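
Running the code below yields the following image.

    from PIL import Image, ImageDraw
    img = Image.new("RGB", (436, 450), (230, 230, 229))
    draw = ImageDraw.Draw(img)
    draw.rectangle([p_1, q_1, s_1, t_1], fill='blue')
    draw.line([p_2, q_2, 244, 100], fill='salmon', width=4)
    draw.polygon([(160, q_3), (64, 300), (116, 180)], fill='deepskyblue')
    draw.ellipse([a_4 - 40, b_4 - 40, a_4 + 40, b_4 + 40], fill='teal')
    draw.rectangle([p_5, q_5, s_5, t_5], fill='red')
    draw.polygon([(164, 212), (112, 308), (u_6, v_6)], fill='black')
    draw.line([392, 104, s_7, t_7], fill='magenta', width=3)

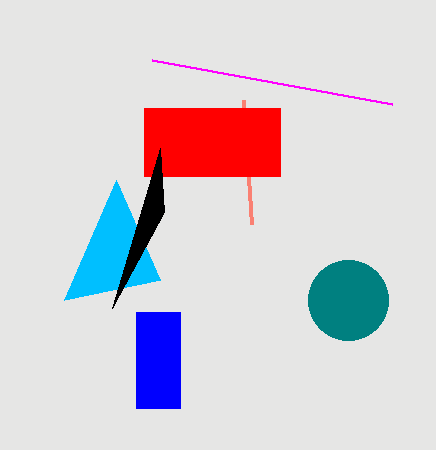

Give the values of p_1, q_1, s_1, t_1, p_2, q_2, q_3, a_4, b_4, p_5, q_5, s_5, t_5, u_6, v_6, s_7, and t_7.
p_1 = 136
q_1 = 312
s_1 = 180
t_1 = 408
p_2 = 252
q_2 = 224
q_3 = 280
a_4 = 348
b_4 = 300
p_5 = 144
q_5 = 108
s_5 = 280
t_5 = 176
u_6 = 160
v_6 = 148
s_7 = 152
t_7 = 60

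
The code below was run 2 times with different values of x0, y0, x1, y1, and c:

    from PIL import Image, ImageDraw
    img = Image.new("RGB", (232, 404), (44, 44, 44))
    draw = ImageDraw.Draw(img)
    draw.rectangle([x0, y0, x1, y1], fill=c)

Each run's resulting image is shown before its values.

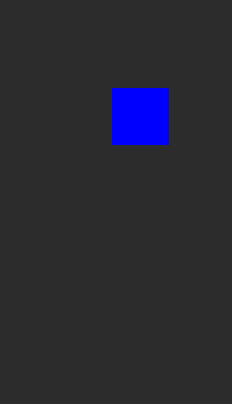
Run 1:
x0 = 112
y0 = 88
x1 = 168
y1 = 144
c = 'blue'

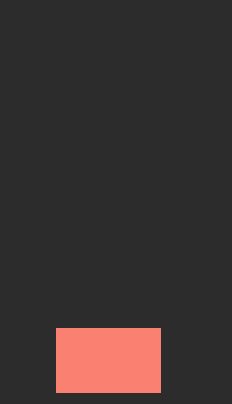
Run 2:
x0 = 56
y0 = 328
x1 = 160
y1 = 392
c = 'salmon'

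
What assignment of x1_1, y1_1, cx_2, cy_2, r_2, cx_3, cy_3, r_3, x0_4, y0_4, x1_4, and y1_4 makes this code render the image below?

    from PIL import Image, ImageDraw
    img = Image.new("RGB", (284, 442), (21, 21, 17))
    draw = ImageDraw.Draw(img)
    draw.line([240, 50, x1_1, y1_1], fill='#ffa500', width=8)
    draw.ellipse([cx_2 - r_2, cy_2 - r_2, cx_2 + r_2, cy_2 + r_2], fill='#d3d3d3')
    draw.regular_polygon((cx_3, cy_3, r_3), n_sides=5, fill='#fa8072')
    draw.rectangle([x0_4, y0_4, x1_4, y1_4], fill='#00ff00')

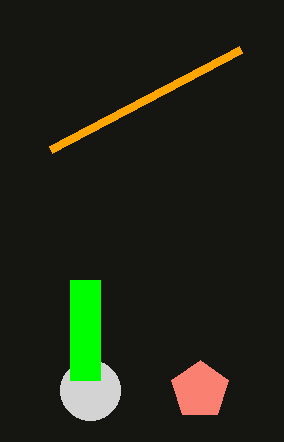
x1_1 = 50; y1_1 = 150; cx_2 = 90; cy_2 = 390; r_2 = 30; cx_3 = 200; cy_3 = 390; r_3 = 30; x0_4 = 70; y0_4 = 280; x1_4 = 100; y1_4 = 380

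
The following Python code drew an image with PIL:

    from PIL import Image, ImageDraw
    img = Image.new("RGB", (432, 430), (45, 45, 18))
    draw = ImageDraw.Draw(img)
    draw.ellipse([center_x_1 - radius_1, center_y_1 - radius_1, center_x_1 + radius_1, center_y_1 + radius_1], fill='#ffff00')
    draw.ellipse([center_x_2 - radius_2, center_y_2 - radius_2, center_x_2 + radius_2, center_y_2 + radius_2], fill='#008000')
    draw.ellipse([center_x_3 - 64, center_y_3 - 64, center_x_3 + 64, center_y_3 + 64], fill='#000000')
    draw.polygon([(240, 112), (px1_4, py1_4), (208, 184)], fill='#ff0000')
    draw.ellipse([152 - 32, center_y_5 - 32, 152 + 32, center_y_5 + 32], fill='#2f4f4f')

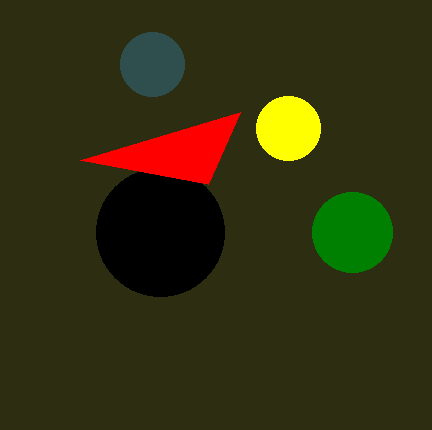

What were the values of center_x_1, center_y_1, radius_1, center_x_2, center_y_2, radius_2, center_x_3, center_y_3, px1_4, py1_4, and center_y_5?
center_x_1 = 288; center_y_1 = 128; radius_1 = 32; center_x_2 = 352; center_y_2 = 232; radius_2 = 40; center_x_3 = 160; center_y_3 = 232; px1_4 = 80; py1_4 = 160; center_y_5 = 64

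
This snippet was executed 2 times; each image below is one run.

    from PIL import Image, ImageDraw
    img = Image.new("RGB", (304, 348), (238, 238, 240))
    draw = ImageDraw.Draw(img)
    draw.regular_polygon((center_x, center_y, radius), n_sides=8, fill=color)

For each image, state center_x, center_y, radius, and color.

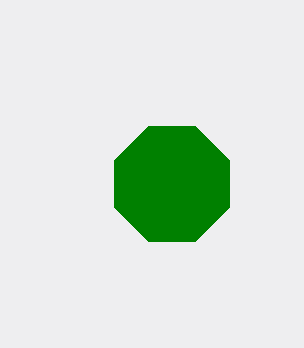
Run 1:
center_x = 172; center_y = 184; radius = 62; color = 'green'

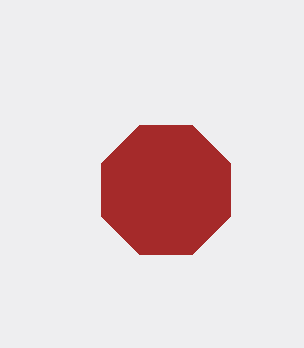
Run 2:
center_x = 166
center_y = 190
radius = 70
color = 'brown'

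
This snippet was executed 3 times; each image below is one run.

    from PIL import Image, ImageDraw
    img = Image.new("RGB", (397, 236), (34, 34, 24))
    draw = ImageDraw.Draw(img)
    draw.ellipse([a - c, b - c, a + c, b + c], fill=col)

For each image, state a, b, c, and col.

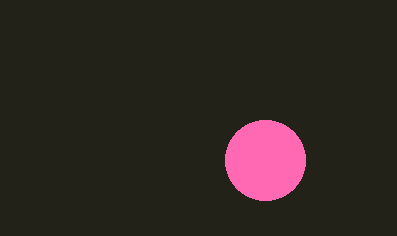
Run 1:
a = 265; b = 160; c = 40; col = 'hotpink'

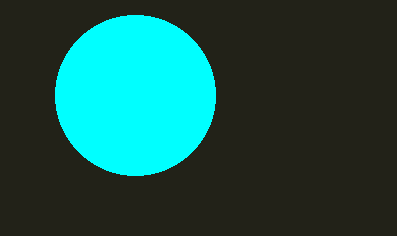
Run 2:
a = 135
b = 95
c = 80
col = 'cyan'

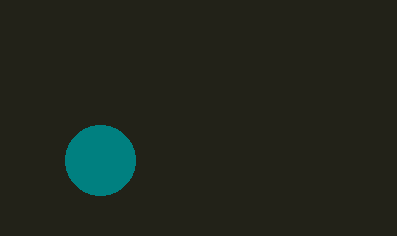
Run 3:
a = 100
b = 160
c = 35
col = 'teal'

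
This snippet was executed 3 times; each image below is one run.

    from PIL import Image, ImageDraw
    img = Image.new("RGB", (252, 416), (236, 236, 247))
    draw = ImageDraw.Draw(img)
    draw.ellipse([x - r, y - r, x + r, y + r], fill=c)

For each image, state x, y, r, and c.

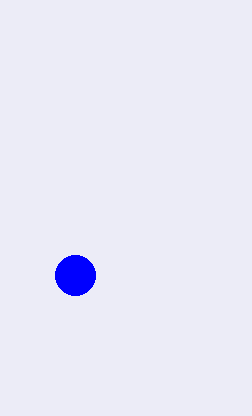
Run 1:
x = 75
y = 275
r = 20
c = 'blue'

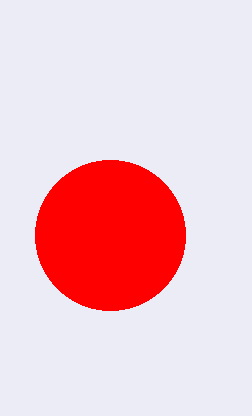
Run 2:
x = 110; y = 235; r = 75; c = 'red'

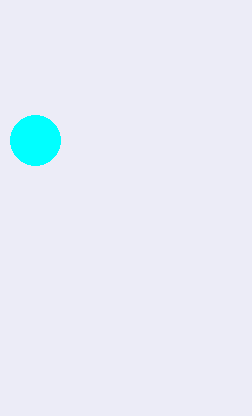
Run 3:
x = 35, y = 140, r = 25, c = 'cyan'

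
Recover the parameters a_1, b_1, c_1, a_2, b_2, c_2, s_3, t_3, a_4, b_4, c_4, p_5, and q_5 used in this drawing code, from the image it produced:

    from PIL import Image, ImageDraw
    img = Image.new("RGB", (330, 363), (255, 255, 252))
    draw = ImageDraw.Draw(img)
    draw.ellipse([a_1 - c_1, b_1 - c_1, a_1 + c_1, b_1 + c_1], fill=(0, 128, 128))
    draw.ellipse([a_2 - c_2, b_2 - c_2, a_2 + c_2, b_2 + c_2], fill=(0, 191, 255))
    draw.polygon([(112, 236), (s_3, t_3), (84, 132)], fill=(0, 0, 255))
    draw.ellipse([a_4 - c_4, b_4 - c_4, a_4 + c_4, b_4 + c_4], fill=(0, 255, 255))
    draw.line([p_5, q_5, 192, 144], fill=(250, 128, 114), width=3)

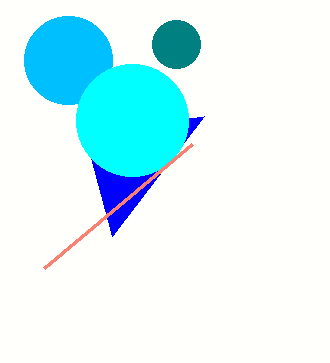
a_1 = 176
b_1 = 44
c_1 = 24
a_2 = 68
b_2 = 60
c_2 = 44
s_3 = 204
t_3 = 116
a_4 = 132
b_4 = 120
c_4 = 56
p_5 = 44
q_5 = 268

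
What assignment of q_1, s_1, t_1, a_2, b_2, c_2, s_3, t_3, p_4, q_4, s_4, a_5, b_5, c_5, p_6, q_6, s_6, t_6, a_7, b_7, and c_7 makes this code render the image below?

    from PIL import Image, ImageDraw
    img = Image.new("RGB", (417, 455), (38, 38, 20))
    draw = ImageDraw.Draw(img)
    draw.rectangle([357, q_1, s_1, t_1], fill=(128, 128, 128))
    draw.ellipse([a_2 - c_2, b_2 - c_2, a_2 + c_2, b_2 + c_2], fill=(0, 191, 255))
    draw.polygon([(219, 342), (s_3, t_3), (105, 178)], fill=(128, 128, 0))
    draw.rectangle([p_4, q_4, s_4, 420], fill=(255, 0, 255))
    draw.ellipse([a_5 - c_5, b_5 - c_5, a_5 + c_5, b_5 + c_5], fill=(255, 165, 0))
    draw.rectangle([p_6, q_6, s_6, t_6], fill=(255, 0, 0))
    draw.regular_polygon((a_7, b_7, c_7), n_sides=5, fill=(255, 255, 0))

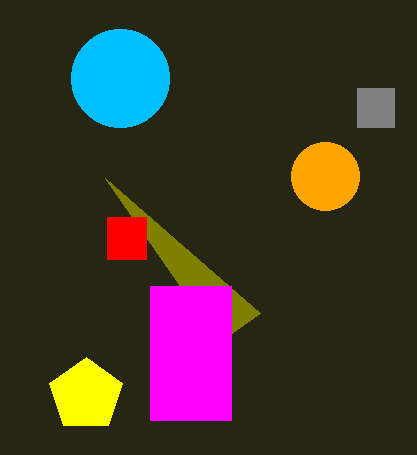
q_1 = 88
s_1 = 394
t_1 = 127
a_2 = 120
b_2 = 78
c_2 = 49
s_3 = 260
t_3 = 313
p_4 = 150
q_4 = 286
s_4 = 231
a_5 = 325
b_5 = 176
c_5 = 34
p_6 = 107
q_6 = 217
s_6 = 146
t_6 = 259
a_7 = 86
b_7 = 395
c_7 = 38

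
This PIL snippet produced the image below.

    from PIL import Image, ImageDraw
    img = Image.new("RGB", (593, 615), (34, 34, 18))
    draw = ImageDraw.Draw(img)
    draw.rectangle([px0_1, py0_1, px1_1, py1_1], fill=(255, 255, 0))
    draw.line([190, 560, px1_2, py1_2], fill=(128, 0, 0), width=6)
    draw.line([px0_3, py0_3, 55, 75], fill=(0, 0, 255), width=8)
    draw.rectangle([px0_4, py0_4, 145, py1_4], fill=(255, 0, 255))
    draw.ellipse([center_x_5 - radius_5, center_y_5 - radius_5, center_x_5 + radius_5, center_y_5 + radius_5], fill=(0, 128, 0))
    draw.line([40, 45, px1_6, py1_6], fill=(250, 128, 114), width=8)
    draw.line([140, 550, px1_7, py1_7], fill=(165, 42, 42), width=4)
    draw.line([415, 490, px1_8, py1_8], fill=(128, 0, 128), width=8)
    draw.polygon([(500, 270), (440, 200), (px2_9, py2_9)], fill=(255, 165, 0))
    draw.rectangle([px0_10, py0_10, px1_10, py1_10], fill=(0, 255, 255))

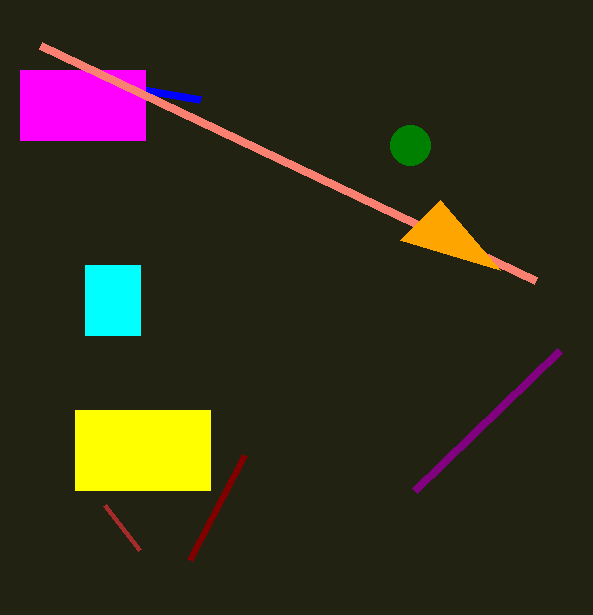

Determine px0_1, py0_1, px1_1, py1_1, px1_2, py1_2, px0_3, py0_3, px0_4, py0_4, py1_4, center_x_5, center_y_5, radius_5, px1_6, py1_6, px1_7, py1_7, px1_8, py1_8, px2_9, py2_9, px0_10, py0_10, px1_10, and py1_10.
px0_1 = 75; py0_1 = 410; px1_1 = 210; py1_1 = 490; px1_2 = 245; py1_2 = 455; px0_3 = 200; py0_3 = 100; px0_4 = 20; py0_4 = 70; py1_4 = 140; center_x_5 = 410; center_y_5 = 145; radius_5 = 20; px1_6 = 535; py1_6 = 280; px1_7 = 105; py1_7 = 505; px1_8 = 560; py1_8 = 350; px2_9 = 400; py2_9 = 240; px0_10 = 85; py0_10 = 265; px1_10 = 140; py1_10 = 335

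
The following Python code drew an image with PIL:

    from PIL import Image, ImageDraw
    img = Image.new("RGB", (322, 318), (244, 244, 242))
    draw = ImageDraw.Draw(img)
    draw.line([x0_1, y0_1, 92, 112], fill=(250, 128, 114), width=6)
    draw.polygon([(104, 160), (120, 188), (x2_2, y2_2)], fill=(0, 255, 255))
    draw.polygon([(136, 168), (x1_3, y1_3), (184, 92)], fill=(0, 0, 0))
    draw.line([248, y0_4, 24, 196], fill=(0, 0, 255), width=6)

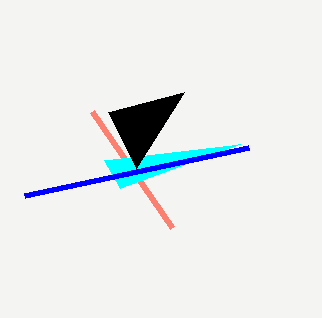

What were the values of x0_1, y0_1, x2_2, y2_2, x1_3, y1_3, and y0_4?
x0_1 = 172
y0_1 = 228
x2_2 = 240
y2_2 = 144
x1_3 = 108
y1_3 = 112
y0_4 = 148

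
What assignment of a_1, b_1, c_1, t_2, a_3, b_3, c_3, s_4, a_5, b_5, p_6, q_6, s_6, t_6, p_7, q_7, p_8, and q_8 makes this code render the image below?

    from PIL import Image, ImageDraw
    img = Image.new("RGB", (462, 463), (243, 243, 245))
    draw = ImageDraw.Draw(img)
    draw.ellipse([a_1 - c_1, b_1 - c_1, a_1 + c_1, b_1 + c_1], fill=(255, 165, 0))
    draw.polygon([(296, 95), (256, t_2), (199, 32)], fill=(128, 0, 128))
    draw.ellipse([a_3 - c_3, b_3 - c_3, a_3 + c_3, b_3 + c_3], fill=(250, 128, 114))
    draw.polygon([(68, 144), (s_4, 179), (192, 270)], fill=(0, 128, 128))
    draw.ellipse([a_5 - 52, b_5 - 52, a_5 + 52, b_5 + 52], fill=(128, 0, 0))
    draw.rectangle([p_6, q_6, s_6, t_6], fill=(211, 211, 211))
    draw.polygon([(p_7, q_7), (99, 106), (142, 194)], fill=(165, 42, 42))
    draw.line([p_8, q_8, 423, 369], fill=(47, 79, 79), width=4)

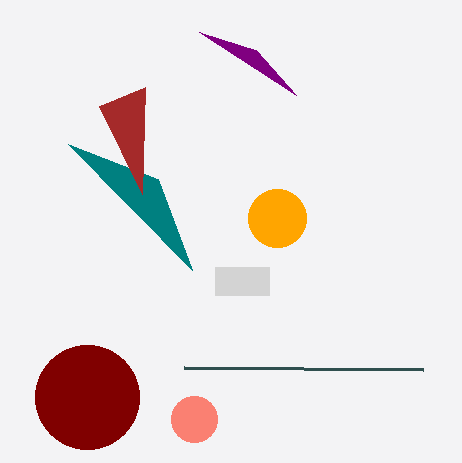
a_1 = 277, b_1 = 218, c_1 = 29, t_2 = 50, a_3 = 194, b_3 = 419, c_3 = 23, s_4 = 158, a_5 = 87, b_5 = 397, p_6 = 215, q_6 = 267, s_6 = 269, t_6 = 295, p_7 = 145, q_7 = 87, p_8 = 184, q_8 = 367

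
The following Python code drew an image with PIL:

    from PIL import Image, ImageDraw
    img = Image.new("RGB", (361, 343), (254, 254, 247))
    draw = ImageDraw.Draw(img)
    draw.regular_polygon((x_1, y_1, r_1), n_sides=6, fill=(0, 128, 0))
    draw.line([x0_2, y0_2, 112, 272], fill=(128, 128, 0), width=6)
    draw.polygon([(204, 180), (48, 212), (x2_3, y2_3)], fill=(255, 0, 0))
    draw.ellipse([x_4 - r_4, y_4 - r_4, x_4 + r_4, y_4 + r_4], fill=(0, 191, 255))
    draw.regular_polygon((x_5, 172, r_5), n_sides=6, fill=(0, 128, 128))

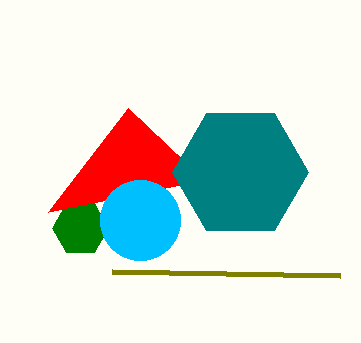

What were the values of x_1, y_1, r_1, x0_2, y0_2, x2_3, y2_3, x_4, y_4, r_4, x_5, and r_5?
x_1 = 80; y_1 = 228; r_1 = 28; x0_2 = 340; y0_2 = 276; x2_3 = 128; y2_3 = 108; x_4 = 140; y_4 = 220; r_4 = 40; x_5 = 240; r_5 = 68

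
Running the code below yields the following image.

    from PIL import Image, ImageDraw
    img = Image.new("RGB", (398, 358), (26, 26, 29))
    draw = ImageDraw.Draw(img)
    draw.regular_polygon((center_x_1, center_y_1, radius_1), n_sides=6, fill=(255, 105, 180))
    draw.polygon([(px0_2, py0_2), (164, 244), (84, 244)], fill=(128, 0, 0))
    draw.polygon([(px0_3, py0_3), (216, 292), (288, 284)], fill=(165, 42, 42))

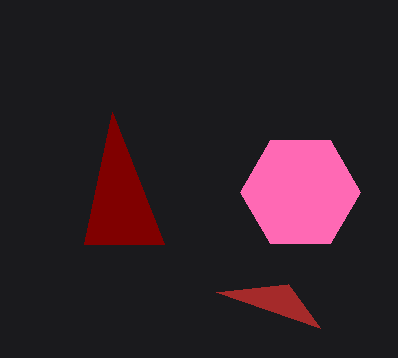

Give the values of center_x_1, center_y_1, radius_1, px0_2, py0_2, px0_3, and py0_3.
center_x_1 = 300; center_y_1 = 192; radius_1 = 60; px0_2 = 112; py0_2 = 112; px0_3 = 320; py0_3 = 328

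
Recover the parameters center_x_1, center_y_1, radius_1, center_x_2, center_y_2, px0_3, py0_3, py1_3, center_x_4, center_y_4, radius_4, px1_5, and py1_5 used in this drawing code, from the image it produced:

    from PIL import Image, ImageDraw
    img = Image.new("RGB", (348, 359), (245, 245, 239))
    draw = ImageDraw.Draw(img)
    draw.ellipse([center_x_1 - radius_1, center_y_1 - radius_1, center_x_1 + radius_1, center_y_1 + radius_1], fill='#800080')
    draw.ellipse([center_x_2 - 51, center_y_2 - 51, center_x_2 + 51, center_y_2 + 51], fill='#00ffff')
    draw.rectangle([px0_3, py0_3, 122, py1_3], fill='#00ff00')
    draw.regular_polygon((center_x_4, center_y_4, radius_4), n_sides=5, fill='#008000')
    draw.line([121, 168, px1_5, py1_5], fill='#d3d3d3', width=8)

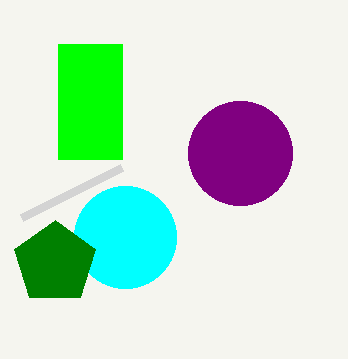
center_x_1 = 240; center_y_1 = 153; radius_1 = 52; center_x_2 = 125; center_y_2 = 237; px0_3 = 58; py0_3 = 44; py1_3 = 159; center_x_4 = 55; center_y_4 = 263; radius_4 = 43; px1_5 = 21; py1_5 = 218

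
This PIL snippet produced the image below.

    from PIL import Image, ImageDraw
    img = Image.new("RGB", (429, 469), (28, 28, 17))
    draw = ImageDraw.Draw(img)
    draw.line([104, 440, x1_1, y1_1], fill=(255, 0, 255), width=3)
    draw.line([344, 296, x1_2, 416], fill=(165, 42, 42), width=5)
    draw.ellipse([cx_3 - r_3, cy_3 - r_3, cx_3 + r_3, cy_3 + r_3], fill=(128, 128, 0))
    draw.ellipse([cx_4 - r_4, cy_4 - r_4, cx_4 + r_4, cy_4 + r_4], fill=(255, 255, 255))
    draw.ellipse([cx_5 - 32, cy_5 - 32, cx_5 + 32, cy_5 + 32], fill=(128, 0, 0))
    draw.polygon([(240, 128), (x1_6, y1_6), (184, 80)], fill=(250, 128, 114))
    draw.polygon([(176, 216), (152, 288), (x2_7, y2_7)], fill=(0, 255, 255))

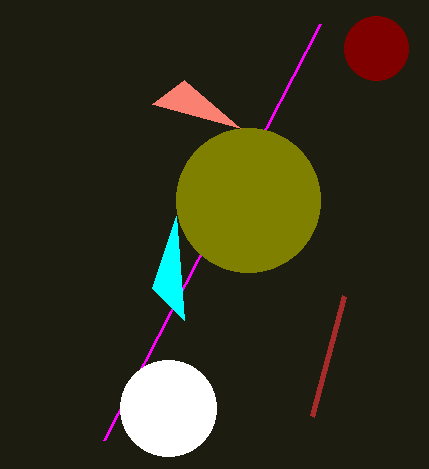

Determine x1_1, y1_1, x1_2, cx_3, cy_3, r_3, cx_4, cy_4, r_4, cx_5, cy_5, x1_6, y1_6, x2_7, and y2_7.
x1_1 = 320
y1_1 = 24
x1_2 = 312
cx_3 = 248
cy_3 = 200
r_3 = 72
cx_4 = 168
cy_4 = 408
r_4 = 48
cx_5 = 376
cy_5 = 48
x1_6 = 152
y1_6 = 104
x2_7 = 184
y2_7 = 320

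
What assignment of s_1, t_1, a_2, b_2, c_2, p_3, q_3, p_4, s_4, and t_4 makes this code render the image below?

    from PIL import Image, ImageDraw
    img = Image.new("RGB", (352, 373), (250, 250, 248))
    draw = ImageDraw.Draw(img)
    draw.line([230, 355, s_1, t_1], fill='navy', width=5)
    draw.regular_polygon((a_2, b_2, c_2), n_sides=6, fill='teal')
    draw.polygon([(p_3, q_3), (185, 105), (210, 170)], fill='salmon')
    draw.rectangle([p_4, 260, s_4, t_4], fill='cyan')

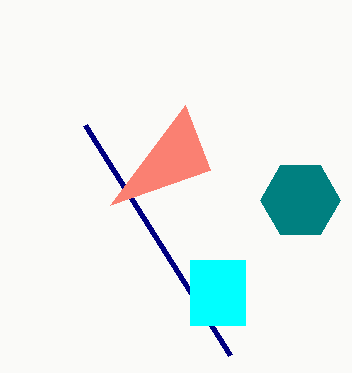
s_1 = 85, t_1 = 125, a_2 = 300, b_2 = 200, c_2 = 40, p_3 = 110, q_3 = 205, p_4 = 190, s_4 = 245, t_4 = 325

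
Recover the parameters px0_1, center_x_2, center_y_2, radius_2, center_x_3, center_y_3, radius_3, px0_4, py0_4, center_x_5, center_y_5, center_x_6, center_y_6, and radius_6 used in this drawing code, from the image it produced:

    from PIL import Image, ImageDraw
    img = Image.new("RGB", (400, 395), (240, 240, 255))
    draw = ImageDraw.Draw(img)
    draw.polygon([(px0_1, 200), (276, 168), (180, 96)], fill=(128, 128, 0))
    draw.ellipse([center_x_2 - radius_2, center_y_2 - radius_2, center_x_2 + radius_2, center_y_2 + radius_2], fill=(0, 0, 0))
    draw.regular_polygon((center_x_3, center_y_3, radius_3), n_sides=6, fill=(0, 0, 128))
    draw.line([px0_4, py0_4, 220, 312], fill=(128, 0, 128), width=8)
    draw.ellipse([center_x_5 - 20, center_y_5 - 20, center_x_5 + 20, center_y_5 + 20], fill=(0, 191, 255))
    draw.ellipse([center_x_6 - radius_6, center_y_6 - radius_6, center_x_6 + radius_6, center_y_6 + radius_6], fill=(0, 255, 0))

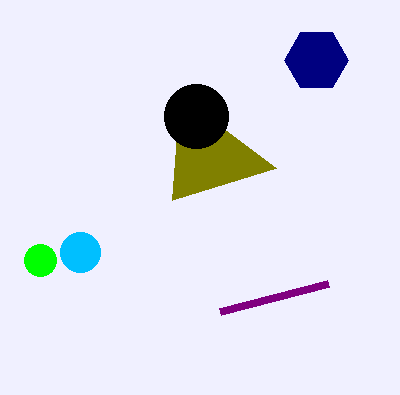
px0_1 = 172; center_x_2 = 196; center_y_2 = 116; radius_2 = 32; center_x_3 = 316; center_y_3 = 60; radius_3 = 32; px0_4 = 328; py0_4 = 284; center_x_5 = 80; center_y_5 = 252; center_x_6 = 40; center_y_6 = 260; radius_6 = 16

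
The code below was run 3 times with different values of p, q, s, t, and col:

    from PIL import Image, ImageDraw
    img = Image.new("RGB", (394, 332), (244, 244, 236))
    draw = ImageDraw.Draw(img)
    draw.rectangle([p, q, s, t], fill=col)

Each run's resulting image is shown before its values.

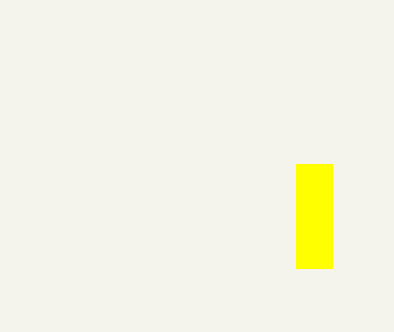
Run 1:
p = 296, q = 164, s = 332, t = 268, col = 'yellow'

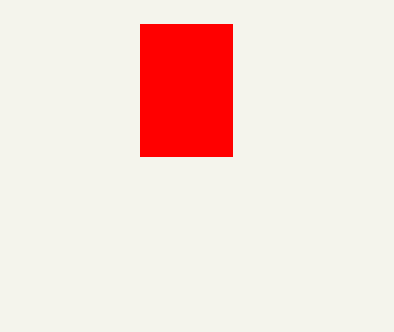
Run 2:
p = 140
q = 24
s = 232
t = 156
col = 'red'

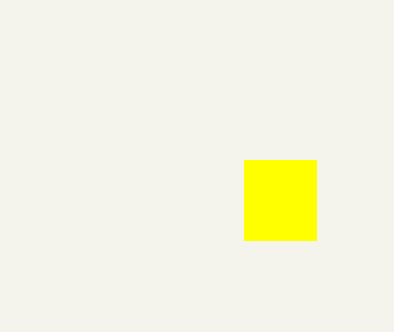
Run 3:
p = 244, q = 160, s = 316, t = 240, col = 'yellow'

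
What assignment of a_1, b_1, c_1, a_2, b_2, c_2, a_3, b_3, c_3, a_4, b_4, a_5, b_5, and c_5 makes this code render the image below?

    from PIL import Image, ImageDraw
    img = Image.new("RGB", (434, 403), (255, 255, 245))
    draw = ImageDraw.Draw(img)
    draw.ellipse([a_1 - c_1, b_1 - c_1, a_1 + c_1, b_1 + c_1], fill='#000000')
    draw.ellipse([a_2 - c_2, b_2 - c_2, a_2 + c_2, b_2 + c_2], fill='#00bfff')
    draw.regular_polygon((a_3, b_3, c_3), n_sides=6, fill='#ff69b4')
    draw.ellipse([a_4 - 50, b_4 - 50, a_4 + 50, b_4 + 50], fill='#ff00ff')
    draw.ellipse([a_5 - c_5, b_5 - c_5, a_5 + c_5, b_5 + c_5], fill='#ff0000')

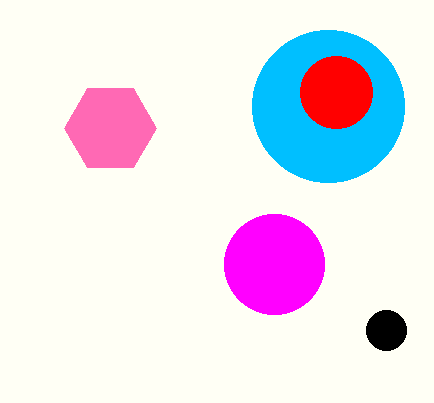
a_1 = 386; b_1 = 330; c_1 = 20; a_2 = 328; b_2 = 106; c_2 = 76; a_3 = 110; b_3 = 128; c_3 = 46; a_4 = 274; b_4 = 264; a_5 = 336; b_5 = 92; c_5 = 36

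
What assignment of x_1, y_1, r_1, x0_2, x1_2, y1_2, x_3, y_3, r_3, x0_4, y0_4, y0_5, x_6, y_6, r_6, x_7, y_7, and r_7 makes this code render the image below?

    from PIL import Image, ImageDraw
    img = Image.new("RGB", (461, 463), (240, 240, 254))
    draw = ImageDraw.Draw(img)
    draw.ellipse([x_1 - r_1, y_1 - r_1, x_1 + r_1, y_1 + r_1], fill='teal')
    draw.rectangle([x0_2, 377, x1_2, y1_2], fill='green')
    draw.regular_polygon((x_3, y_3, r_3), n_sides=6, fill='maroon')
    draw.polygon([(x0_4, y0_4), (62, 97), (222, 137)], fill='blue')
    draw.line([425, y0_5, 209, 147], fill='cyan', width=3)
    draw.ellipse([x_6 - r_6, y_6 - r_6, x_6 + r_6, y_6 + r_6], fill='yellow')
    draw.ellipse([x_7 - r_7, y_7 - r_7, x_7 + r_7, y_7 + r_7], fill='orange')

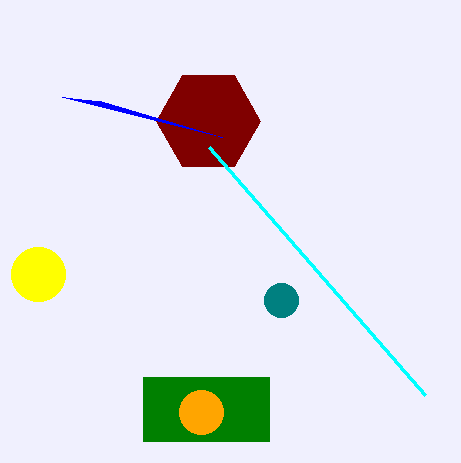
x_1 = 281; y_1 = 300; r_1 = 17; x0_2 = 143; x1_2 = 269; y1_2 = 441; x_3 = 208; y_3 = 121; r_3 = 52; x0_4 = 101; y0_4 = 101; y0_5 = 395; x_6 = 38; y_6 = 274; r_6 = 27; x_7 = 201; y_7 = 412; r_7 = 22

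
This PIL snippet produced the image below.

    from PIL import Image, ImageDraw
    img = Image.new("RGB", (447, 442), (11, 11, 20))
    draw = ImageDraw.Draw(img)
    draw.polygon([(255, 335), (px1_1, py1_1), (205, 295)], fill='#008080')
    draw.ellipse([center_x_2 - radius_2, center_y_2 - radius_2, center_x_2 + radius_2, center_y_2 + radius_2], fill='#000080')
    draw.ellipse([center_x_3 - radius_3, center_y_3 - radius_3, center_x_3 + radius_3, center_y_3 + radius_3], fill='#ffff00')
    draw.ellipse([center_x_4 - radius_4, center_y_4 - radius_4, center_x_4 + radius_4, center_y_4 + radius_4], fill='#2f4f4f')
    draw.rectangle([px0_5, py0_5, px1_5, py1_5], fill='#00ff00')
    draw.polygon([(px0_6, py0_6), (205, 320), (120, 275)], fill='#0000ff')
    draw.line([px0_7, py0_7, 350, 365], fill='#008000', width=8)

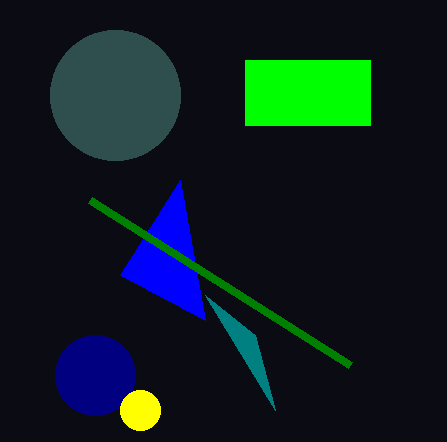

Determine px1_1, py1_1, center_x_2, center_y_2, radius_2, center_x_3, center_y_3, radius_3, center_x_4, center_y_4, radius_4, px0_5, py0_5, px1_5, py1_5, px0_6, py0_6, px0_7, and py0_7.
px1_1 = 275; py1_1 = 410; center_x_2 = 95; center_y_2 = 375; radius_2 = 40; center_x_3 = 140; center_y_3 = 410; radius_3 = 20; center_x_4 = 115; center_y_4 = 95; radius_4 = 65; px0_5 = 245; py0_5 = 60; px1_5 = 370; py1_5 = 125; px0_6 = 180; py0_6 = 180; px0_7 = 90; py0_7 = 200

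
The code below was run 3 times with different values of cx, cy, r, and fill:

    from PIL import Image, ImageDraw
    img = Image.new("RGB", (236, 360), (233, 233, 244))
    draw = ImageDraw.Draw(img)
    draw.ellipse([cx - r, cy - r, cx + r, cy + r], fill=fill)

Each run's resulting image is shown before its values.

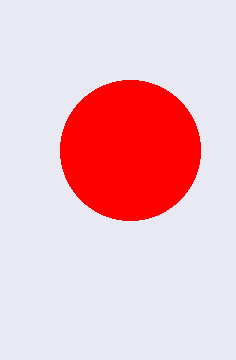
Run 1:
cx = 130; cy = 150; r = 70; fill = 'red'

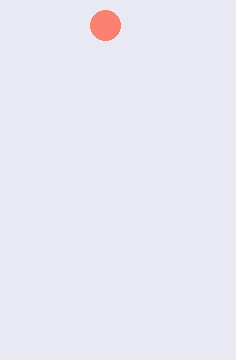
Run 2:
cx = 105
cy = 25
r = 15
fill = 'salmon'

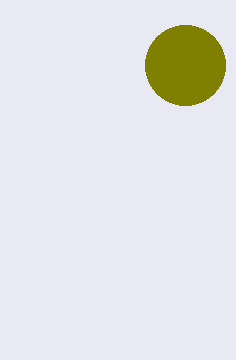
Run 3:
cx = 185
cy = 65
r = 40
fill = 'olive'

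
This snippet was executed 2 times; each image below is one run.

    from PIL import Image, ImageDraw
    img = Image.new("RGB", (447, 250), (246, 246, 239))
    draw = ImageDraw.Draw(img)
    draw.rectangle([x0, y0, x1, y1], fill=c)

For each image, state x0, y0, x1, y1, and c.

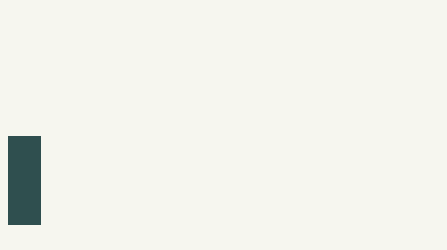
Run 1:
x0 = 8, y0 = 136, x1 = 40, y1 = 224, c = 'darkslategray'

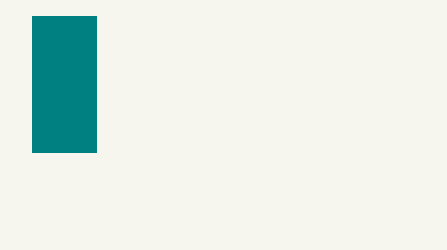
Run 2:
x0 = 32; y0 = 16; x1 = 96; y1 = 152; c = 'teal'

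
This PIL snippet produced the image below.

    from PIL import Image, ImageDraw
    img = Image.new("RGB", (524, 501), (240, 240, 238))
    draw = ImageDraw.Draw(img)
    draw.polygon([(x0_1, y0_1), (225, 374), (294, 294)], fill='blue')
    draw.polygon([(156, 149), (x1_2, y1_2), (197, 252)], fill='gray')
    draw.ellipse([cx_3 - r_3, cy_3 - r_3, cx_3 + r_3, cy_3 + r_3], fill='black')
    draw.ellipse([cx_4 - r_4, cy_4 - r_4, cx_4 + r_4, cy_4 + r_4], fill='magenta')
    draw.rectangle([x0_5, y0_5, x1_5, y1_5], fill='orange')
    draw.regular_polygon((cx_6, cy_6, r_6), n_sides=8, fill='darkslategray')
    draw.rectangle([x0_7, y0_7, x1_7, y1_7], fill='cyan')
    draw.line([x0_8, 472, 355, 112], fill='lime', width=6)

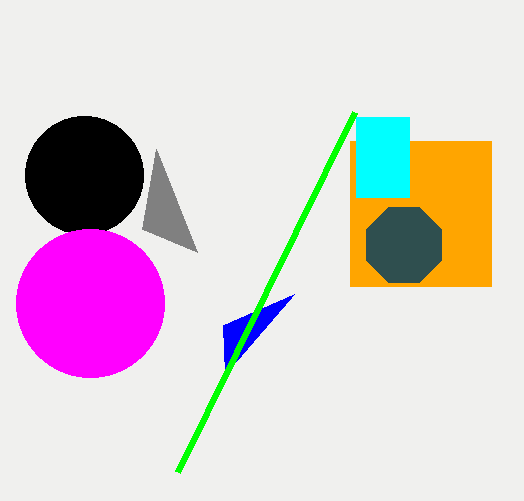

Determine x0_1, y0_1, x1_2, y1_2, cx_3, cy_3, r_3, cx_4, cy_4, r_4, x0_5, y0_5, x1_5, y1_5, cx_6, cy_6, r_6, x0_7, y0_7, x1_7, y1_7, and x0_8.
x0_1 = 223
y0_1 = 325
x1_2 = 142
y1_2 = 229
cx_3 = 84
cy_3 = 175
r_3 = 59
cx_4 = 90
cy_4 = 303
r_4 = 74
x0_5 = 350
y0_5 = 141
x1_5 = 491
y1_5 = 286
cx_6 = 404
cy_6 = 245
r_6 = 41
x0_7 = 356
y0_7 = 117
x1_7 = 409
y1_7 = 197
x0_8 = 178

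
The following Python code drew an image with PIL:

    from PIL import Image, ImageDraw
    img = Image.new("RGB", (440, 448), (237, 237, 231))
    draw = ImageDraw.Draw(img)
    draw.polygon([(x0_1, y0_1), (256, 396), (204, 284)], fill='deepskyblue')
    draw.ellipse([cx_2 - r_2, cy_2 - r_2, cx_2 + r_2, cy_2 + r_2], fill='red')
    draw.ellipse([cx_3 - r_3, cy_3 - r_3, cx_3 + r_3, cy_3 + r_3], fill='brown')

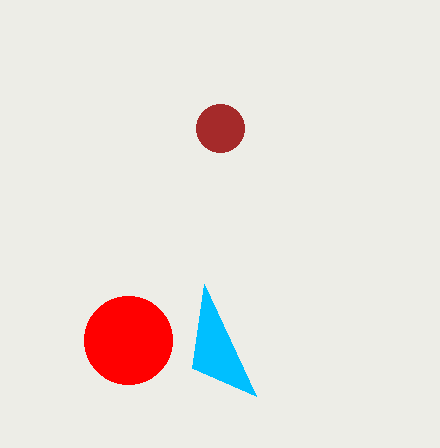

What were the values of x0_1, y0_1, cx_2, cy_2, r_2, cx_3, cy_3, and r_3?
x0_1 = 192
y0_1 = 368
cx_2 = 128
cy_2 = 340
r_2 = 44
cx_3 = 220
cy_3 = 128
r_3 = 24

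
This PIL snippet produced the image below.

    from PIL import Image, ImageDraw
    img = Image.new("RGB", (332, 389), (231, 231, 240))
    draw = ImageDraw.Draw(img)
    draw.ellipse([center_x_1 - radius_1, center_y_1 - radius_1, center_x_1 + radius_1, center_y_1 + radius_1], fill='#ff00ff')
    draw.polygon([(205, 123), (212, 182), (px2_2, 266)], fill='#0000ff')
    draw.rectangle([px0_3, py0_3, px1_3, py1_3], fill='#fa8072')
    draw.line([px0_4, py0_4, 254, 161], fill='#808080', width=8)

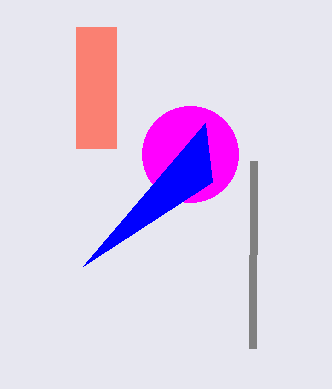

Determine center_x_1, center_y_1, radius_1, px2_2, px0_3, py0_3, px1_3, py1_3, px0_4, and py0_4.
center_x_1 = 190, center_y_1 = 154, radius_1 = 48, px2_2 = 83, px0_3 = 76, py0_3 = 27, px1_3 = 116, py1_3 = 148, px0_4 = 253, py0_4 = 348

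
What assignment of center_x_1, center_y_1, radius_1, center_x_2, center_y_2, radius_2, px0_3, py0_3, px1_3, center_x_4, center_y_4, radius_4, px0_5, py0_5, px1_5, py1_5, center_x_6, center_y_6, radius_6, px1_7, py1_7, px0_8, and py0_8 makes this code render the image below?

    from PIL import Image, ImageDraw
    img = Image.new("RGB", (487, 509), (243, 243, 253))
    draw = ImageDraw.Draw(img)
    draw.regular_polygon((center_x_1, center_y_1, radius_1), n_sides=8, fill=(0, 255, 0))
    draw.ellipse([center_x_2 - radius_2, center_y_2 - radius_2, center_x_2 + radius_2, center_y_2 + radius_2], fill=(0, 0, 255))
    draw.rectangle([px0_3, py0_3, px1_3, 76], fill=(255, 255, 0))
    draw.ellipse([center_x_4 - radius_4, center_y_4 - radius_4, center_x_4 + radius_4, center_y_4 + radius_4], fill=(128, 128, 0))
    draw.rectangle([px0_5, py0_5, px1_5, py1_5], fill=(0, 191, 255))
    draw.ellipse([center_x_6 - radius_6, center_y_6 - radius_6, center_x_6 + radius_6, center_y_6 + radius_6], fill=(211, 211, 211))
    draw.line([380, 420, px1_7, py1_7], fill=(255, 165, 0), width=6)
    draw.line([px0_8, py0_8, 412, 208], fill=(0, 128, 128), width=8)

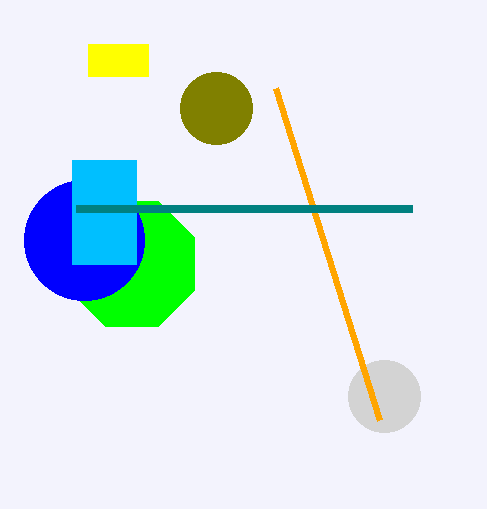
center_x_1 = 132; center_y_1 = 264; radius_1 = 68; center_x_2 = 84; center_y_2 = 240; radius_2 = 60; px0_3 = 88; py0_3 = 44; px1_3 = 148; center_x_4 = 216; center_y_4 = 108; radius_4 = 36; px0_5 = 72; py0_5 = 160; px1_5 = 136; py1_5 = 264; center_x_6 = 384; center_y_6 = 396; radius_6 = 36; px1_7 = 276; py1_7 = 88; px0_8 = 76; py0_8 = 208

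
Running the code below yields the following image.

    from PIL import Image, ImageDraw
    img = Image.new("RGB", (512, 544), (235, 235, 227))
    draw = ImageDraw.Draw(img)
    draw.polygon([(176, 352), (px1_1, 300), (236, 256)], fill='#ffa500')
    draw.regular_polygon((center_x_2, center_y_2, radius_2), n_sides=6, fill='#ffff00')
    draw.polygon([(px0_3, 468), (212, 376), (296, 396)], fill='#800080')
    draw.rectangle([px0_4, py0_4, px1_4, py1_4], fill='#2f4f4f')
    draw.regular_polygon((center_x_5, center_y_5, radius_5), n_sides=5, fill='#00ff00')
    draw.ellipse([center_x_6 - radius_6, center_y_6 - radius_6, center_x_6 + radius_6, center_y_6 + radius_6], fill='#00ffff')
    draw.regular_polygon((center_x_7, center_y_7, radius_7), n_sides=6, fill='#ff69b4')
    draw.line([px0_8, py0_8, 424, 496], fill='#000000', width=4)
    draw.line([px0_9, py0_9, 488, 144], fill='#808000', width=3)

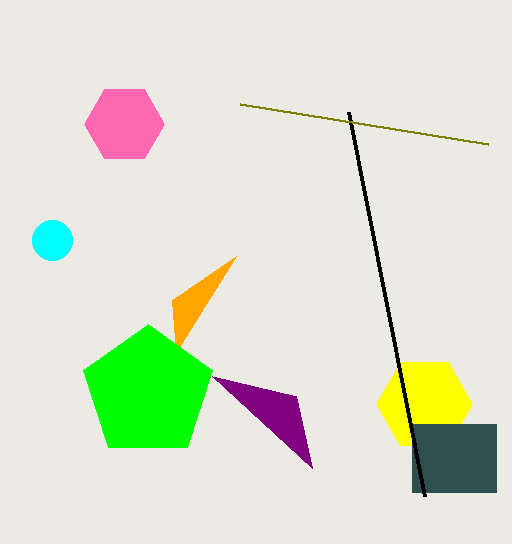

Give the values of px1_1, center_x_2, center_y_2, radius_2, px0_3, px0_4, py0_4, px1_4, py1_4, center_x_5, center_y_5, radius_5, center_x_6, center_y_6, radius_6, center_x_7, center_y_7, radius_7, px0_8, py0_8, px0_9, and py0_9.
px1_1 = 172, center_x_2 = 424, center_y_2 = 404, radius_2 = 48, px0_3 = 312, px0_4 = 412, py0_4 = 424, px1_4 = 496, py1_4 = 492, center_x_5 = 148, center_y_5 = 392, radius_5 = 68, center_x_6 = 52, center_y_6 = 240, radius_6 = 20, center_x_7 = 124, center_y_7 = 124, radius_7 = 40, px0_8 = 348, py0_8 = 112, px0_9 = 240, py0_9 = 104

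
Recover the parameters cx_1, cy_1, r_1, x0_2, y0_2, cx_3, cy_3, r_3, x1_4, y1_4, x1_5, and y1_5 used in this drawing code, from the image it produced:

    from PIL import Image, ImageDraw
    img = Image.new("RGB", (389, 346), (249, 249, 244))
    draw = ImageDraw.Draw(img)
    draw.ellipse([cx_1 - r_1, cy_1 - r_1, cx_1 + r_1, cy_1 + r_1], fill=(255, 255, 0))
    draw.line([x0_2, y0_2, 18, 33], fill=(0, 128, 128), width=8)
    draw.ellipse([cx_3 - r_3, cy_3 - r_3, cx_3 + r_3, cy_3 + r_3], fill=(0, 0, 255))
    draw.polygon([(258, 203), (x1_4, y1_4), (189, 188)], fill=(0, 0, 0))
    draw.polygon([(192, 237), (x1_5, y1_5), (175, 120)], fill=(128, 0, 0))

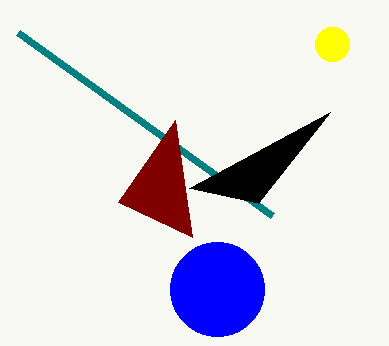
cx_1 = 332; cy_1 = 44; r_1 = 17; x0_2 = 272; y0_2 = 216; cx_3 = 217; cy_3 = 289; r_3 = 47; x1_4 = 330; y1_4 = 112; x1_5 = 118; y1_5 = 202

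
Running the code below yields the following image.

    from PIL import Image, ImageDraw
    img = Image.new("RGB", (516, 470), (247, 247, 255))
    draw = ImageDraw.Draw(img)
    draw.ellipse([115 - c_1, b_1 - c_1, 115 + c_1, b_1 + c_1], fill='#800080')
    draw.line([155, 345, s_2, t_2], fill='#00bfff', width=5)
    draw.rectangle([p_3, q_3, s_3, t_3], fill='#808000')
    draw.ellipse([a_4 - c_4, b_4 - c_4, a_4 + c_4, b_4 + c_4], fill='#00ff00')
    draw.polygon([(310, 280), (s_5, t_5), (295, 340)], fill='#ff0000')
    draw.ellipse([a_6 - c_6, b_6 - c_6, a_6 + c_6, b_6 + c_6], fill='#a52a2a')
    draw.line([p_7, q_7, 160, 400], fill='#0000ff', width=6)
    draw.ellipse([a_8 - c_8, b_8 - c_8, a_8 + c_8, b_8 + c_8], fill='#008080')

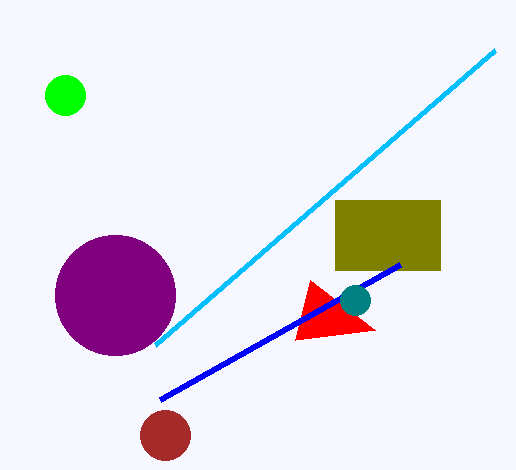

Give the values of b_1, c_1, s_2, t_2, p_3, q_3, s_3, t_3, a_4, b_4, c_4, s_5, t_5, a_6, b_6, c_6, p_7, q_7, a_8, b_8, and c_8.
b_1 = 295
c_1 = 60
s_2 = 495
t_2 = 50
p_3 = 335
q_3 = 200
s_3 = 440
t_3 = 270
a_4 = 65
b_4 = 95
c_4 = 20
s_5 = 375
t_5 = 330
a_6 = 165
b_6 = 435
c_6 = 25
p_7 = 400
q_7 = 265
a_8 = 355
b_8 = 300
c_8 = 15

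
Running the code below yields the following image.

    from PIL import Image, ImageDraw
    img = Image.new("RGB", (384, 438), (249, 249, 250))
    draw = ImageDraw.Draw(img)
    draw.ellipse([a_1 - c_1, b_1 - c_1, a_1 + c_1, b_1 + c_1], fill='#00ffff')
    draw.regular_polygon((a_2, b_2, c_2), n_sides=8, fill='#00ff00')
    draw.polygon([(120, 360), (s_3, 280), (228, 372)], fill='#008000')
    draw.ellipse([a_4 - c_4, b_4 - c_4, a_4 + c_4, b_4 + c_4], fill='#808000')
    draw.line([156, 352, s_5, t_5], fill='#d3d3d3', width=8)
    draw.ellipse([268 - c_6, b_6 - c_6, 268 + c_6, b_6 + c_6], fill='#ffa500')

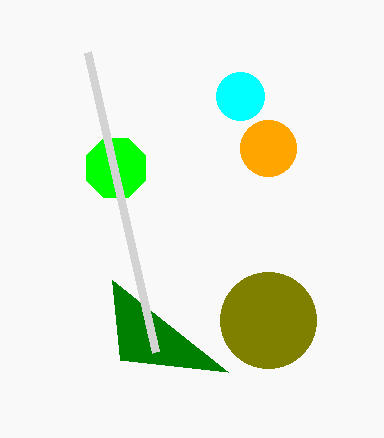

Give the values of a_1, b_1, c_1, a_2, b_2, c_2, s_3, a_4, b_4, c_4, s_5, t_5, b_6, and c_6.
a_1 = 240
b_1 = 96
c_1 = 24
a_2 = 116
b_2 = 168
c_2 = 32
s_3 = 112
a_4 = 268
b_4 = 320
c_4 = 48
s_5 = 88
t_5 = 52
b_6 = 148
c_6 = 28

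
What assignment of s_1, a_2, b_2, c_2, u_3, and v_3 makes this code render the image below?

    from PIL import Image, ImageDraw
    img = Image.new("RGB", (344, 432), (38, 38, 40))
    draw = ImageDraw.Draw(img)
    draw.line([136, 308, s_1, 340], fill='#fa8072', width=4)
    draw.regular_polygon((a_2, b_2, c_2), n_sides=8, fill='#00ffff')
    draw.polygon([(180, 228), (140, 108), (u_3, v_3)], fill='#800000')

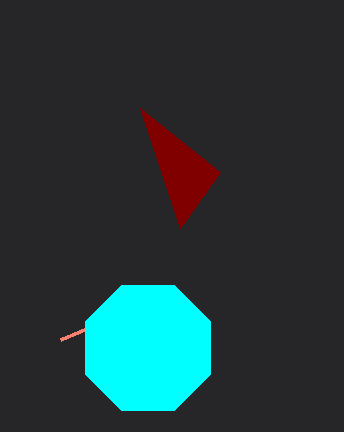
s_1 = 60, a_2 = 148, b_2 = 348, c_2 = 68, u_3 = 220, v_3 = 172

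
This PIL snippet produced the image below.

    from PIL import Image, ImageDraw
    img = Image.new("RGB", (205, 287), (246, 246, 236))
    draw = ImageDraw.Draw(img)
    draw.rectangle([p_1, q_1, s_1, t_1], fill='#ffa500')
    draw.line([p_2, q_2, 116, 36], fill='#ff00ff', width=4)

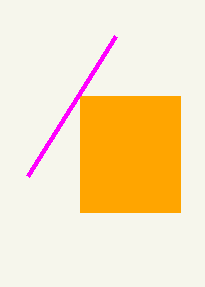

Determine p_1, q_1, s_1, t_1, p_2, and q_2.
p_1 = 80; q_1 = 96; s_1 = 180; t_1 = 212; p_2 = 28; q_2 = 176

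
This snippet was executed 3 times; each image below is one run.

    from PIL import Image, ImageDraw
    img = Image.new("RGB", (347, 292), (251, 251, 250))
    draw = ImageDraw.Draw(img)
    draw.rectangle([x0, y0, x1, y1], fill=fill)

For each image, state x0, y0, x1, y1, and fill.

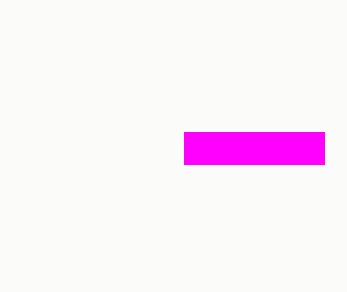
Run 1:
x0 = 184; y0 = 132; x1 = 324; y1 = 164; fill = 'magenta'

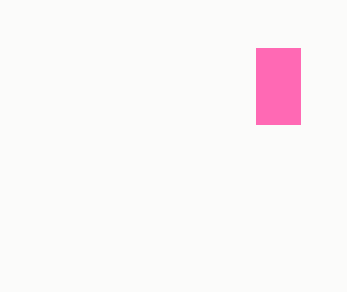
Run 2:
x0 = 256
y0 = 48
x1 = 300
y1 = 124
fill = 'hotpink'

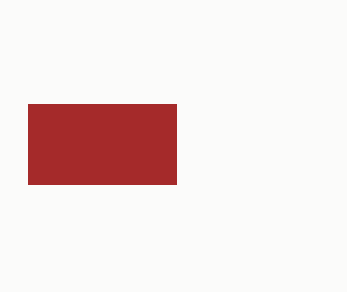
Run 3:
x0 = 28
y0 = 104
x1 = 176
y1 = 184
fill = 'brown'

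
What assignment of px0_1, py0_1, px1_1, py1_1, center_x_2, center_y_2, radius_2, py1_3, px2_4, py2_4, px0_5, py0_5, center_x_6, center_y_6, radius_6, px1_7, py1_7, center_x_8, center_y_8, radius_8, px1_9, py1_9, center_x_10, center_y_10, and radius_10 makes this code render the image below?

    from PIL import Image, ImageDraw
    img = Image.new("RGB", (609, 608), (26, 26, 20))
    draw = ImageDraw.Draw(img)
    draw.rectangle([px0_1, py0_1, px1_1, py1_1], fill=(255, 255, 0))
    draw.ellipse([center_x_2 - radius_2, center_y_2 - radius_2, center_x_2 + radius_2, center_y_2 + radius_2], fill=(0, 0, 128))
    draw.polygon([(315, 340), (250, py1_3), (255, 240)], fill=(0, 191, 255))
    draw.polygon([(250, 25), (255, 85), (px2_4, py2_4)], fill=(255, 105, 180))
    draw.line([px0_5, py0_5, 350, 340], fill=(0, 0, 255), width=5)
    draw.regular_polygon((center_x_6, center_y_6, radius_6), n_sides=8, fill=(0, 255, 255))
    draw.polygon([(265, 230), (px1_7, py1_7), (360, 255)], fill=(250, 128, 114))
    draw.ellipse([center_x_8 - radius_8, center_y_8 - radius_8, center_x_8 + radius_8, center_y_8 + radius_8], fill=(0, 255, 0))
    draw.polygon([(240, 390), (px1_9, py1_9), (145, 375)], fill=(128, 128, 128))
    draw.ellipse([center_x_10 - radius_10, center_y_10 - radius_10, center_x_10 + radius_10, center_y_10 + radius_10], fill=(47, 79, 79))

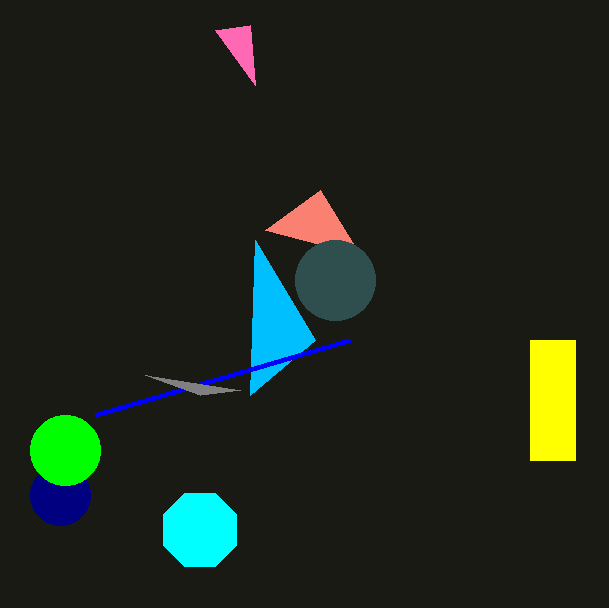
px0_1 = 530
py0_1 = 340
px1_1 = 575
py1_1 = 460
center_x_2 = 60
center_y_2 = 495
radius_2 = 30
py1_3 = 395
px2_4 = 215
py2_4 = 30
px0_5 = 95
py0_5 = 415
center_x_6 = 200
center_y_6 = 530
radius_6 = 40
px1_7 = 320
py1_7 = 190
center_x_8 = 65
center_y_8 = 450
radius_8 = 35
px1_9 = 200
py1_9 = 395
center_x_10 = 335
center_y_10 = 280
radius_10 = 40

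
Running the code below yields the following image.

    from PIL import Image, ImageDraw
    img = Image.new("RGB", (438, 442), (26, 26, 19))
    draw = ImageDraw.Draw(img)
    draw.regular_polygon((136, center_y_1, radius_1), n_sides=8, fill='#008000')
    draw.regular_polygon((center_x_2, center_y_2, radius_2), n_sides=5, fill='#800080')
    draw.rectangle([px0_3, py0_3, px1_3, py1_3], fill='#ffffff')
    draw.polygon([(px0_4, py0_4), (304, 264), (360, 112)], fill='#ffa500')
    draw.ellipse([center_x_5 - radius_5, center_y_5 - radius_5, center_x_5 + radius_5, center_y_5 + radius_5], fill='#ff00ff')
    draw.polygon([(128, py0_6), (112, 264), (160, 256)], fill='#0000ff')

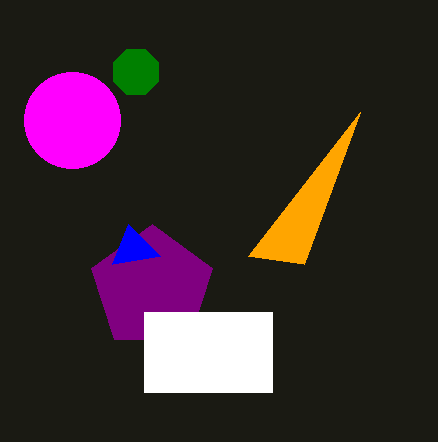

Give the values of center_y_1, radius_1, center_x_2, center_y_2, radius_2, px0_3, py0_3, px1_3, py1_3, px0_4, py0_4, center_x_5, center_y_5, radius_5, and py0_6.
center_y_1 = 72, radius_1 = 24, center_x_2 = 152, center_y_2 = 288, radius_2 = 64, px0_3 = 144, py0_3 = 312, px1_3 = 272, py1_3 = 392, px0_4 = 248, py0_4 = 256, center_x_5 = 72, center_y_5 = 120, radius_5 = 48, py0_6 = 224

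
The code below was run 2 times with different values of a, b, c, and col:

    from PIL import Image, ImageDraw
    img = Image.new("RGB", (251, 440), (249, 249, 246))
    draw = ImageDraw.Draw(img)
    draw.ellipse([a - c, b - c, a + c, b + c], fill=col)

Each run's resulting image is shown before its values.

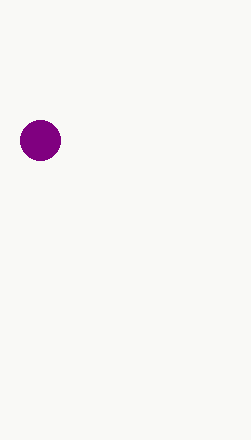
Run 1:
a = 40; b = 140; c = 20; col = 'purple'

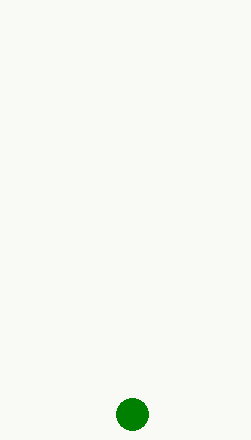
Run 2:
a = 132, b = 414, c = 16, col = 'green'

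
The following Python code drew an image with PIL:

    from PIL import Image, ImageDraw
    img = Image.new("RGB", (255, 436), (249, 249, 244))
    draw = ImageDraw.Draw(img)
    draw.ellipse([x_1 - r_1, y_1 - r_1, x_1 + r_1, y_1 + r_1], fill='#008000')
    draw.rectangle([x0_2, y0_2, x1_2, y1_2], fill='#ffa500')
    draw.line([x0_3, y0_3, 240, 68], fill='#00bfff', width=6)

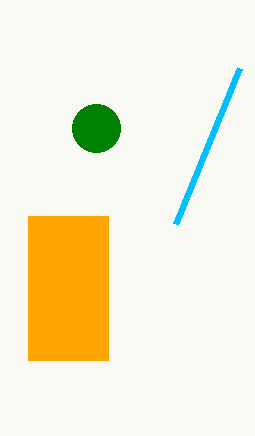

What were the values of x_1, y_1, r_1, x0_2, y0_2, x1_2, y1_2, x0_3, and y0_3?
x_1 = 96; y_1 = 128; r_1 = 24; x0_2 = 28; y0_2 = 216; x1_2 = 108; y1_2 = 360; x0_3 = 176; y0_3 = 224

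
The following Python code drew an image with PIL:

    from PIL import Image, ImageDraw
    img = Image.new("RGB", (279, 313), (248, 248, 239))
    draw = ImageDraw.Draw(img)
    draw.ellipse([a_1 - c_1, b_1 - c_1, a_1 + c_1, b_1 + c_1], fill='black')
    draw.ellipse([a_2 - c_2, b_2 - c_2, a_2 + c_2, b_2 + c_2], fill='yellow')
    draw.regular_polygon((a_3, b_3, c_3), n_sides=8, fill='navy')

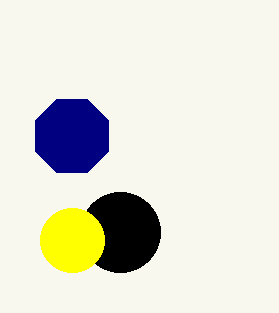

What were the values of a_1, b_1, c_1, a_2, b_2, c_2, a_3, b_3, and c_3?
a_1 = 120
b_1 = 232
c_1 = 40
a_2 = 72
b_2 = 240
c_2 = 32
a_3 = 72
b_3 = 136
c_3 = 40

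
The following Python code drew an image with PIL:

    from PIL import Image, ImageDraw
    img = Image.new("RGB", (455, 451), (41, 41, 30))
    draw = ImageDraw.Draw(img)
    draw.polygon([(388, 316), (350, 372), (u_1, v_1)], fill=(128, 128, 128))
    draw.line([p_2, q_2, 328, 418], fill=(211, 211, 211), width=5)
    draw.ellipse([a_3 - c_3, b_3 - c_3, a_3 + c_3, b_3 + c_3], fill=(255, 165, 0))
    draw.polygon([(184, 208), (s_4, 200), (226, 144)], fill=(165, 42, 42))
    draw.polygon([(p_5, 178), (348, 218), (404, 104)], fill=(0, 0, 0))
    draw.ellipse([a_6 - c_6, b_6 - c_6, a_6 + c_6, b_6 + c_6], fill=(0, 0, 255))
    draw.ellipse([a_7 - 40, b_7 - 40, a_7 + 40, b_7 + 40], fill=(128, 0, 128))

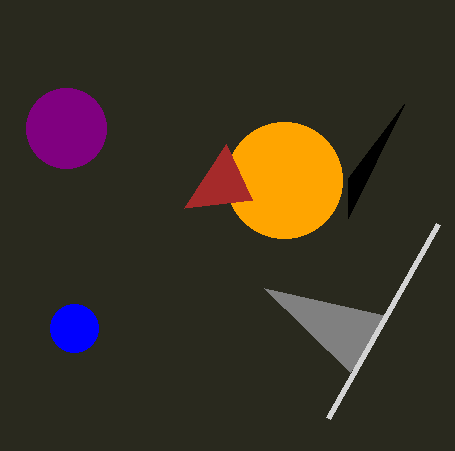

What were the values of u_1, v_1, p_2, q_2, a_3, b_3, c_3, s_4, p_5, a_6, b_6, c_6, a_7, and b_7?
u_1 = 264
v_1 = 288
p_2 = 438
q_2 = 224
a_3 = 284
b_3 = 180
c_3 = 58
s_4 = 252
p_5 = 348
a_6 = 74
b_6 = 328
c_6 = 24
a_7 = 66
b_7 = 128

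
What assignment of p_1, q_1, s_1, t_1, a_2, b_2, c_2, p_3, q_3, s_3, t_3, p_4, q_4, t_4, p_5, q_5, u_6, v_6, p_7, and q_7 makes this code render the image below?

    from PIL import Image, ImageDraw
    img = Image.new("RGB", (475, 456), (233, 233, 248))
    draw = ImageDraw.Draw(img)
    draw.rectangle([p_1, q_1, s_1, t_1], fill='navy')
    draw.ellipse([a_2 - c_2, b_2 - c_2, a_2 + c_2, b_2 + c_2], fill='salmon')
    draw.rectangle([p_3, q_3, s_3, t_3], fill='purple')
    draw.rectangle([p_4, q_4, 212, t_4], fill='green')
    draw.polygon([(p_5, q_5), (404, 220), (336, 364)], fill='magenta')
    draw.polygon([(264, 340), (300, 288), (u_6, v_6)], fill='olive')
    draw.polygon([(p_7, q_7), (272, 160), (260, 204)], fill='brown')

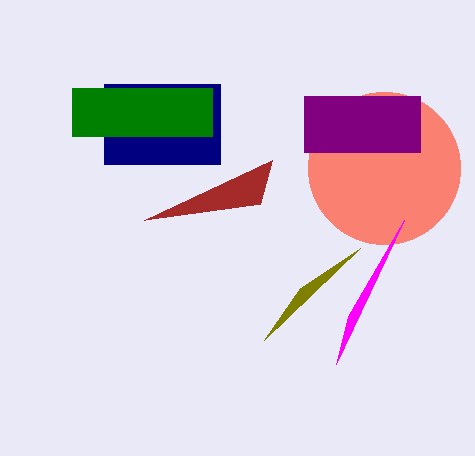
p_1 = 104
q_1 = 84
s_1 = 220
t_1 = 164
a_2 = 384
b_2 = 168
c_2 = 76
p_3 = 304
q_3 = 96
s_3 = 420
t_3 = 152
p_4 = 72
q_4 = 88
t_4 = 136
p_5 = 348
q_5 = 316
u_6 = 360
v_6 = 248
p_7 = 144
q_7 = 220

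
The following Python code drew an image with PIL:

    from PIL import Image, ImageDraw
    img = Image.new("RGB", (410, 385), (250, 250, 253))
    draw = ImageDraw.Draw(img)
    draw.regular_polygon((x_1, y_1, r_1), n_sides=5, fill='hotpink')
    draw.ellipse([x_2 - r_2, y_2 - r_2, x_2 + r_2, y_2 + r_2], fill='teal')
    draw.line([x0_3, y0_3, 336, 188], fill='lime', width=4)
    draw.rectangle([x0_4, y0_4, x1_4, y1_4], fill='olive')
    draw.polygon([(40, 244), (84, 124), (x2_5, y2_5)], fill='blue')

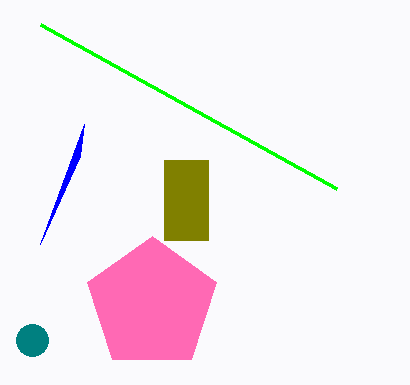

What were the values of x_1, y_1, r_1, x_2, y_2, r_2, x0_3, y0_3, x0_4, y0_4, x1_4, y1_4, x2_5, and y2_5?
x_1 = 152; y_1 = 304; r_1 = 68; x_2 = 32; y_2 = 340; r_2 = 16; x0_3 = 40; y0_3 = 24; x0_4 = 164; y0_4 = 160; x1_4 = 208; y1_4 = 240; x2_5 = 80; y2_5 = 156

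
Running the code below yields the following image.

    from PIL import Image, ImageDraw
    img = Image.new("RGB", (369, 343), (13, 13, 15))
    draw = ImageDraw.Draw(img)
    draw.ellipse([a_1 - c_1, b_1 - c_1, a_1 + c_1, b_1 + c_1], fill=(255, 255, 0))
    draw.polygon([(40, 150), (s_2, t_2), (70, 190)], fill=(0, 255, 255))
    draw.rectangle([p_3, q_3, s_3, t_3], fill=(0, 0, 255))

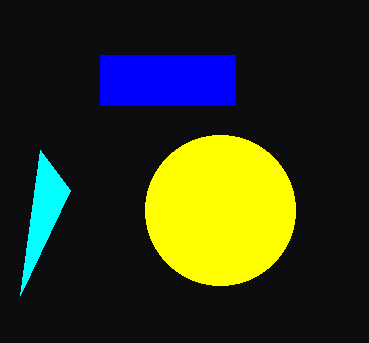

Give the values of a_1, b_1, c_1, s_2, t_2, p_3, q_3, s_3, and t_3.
a_1 = 220, b_1 = 210, c_1 = 75, s_2 = 20, t_2 = 295, p_3 = 100, q_3 = 55, s_3 = 235, t_3 = 105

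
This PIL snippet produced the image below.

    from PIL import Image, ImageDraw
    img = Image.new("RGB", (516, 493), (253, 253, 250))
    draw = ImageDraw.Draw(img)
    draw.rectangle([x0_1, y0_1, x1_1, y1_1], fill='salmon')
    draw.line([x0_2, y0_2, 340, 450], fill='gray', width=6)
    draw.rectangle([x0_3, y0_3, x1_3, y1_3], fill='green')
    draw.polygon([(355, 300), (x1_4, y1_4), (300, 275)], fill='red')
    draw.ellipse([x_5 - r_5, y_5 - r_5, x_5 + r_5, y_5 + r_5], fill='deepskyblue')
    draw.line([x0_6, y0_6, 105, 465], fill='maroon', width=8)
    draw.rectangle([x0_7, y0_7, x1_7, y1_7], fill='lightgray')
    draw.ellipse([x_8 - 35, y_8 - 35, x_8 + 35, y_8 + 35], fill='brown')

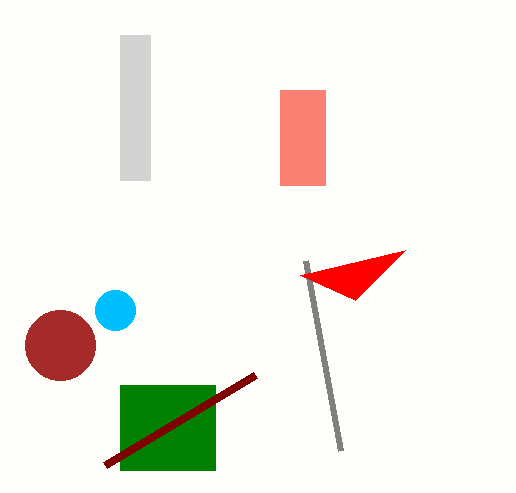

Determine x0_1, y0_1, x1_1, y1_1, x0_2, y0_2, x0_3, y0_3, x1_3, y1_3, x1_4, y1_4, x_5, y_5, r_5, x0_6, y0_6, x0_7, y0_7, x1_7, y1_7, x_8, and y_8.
x0_1 = 280, y0_1 = 90, x1_1 = 325, y1_1 = 185, x0_2 = 305, y0_2 = 260, x0_3 = 120, y0_3 = 385, x1_3 = 215, y1_3 = 470, x1_4 = 405, y1_4 = 250, x_5 = 115, y_5 = 310, r_5 = 20, x0_6 = 255, y0_6 = 375, x0_7 = 120, y0_7 = 35, x1_7 = 150, y1_7 = 180, x_8 = 60, y_8 = 345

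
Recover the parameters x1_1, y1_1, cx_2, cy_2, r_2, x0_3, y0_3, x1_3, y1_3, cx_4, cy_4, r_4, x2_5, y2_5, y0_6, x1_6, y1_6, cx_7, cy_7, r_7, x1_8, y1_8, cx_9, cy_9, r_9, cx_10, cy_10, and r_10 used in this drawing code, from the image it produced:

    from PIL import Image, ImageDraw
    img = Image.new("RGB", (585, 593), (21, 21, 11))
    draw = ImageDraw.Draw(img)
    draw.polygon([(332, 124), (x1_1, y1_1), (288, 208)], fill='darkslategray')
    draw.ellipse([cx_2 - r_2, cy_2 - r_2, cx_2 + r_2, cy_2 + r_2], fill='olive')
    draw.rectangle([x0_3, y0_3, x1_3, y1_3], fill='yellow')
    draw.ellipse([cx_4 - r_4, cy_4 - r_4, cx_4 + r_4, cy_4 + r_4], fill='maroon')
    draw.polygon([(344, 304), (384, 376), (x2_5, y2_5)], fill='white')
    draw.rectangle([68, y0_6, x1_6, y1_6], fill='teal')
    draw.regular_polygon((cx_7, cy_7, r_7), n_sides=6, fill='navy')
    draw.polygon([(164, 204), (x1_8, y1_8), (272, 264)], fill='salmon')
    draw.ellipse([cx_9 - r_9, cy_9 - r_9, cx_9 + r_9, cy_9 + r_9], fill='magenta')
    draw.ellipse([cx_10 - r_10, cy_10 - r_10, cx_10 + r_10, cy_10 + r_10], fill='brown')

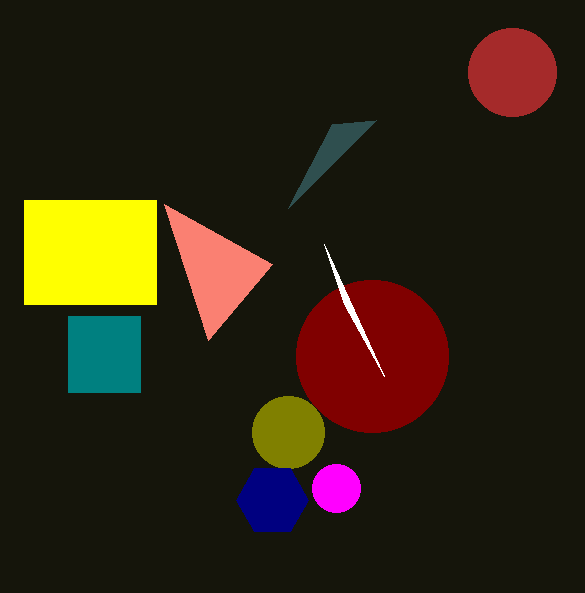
x1_1 = 376
y1_1 = 120
cx_2 = 288
cy_2 = 432
r_2 = 36
x0_3 = 24
y0_3 = 200
x1_3 = 156
y1_3 = 304
cx_4 = 372
cy_4 = 356
r_4 = 76
x2_5 = 324
y2_5 = 244
y0_6 = 316
x1_6 = 140
y1_6 = 392
cx_7 = 272
cy_7 = 500
r_7 = 36
x1_8 = 208
y1_8 = 340
cx_9 = 336
cy_9 = 488
r_9 = 24
cx_10 = 512
cy_10 = 72
r_10 = 44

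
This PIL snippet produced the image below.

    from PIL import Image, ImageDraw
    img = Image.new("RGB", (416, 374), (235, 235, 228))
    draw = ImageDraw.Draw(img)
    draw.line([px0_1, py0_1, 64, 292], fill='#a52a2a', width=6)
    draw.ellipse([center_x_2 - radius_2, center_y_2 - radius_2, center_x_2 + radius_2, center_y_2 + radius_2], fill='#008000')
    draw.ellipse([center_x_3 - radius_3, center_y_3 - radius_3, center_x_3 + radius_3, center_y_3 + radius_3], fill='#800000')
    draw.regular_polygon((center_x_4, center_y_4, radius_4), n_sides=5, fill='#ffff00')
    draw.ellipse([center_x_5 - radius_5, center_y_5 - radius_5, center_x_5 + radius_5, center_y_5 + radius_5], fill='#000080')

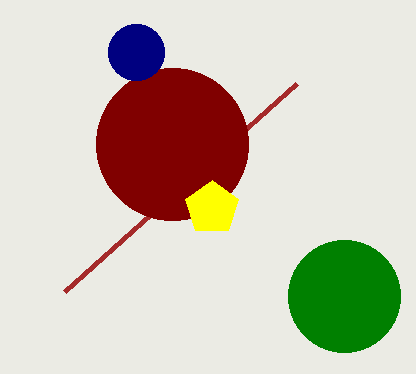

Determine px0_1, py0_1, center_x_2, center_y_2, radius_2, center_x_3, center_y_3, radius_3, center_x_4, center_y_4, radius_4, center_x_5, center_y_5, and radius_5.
px0_1 = 296
py0_1 = 84
center_x_2 = 344
center_y_2 = 296
radius_2 = 56
center_x_3 = 172
center_y_3 = 144
radius_3 = 76
center_x_4 = 212
center_y_4 = 208
radius_4 = 28
center_x_5 = 136
center_y_5 = 52
radius_5 = 28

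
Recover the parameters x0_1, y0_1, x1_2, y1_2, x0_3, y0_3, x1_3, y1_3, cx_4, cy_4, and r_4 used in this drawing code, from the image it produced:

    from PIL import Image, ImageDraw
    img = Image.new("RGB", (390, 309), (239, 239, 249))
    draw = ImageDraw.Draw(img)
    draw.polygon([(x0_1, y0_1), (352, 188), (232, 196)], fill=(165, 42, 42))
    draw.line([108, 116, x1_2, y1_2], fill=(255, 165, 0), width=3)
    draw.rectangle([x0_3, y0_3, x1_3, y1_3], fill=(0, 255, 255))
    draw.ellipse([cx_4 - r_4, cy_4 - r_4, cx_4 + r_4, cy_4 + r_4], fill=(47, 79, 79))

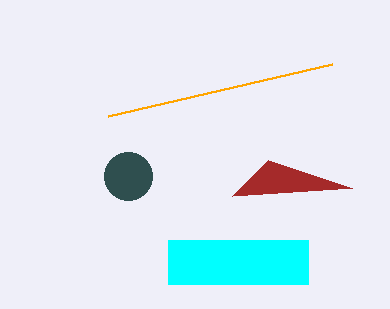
x0_1 = 268, y0_1 = 160, x1_2 = 332, y1_2 = 64, x0_3 = 168, y0_3 = 240, x1_3 = 308, y1_3 = 284, cx_4 = 128, cy_4 = 176, r_4 = 24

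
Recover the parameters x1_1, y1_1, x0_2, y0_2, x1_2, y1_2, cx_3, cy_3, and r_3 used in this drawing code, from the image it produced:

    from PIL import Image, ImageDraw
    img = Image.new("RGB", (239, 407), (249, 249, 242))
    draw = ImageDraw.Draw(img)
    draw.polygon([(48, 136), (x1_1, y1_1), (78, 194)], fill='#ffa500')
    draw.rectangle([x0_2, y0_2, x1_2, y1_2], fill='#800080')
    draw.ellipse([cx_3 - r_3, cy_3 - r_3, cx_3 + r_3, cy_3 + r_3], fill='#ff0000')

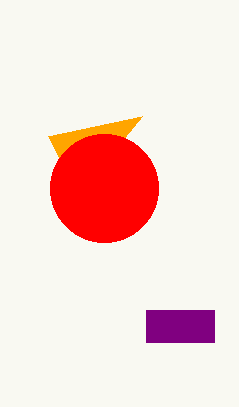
x1_1 = 142; y1_1 = 116; x0_2 = 146; y0_2 = 310; x1_2 = 214; y1_2 = 342; cx_3 = 104; cy_3 = 188; r_3 = 54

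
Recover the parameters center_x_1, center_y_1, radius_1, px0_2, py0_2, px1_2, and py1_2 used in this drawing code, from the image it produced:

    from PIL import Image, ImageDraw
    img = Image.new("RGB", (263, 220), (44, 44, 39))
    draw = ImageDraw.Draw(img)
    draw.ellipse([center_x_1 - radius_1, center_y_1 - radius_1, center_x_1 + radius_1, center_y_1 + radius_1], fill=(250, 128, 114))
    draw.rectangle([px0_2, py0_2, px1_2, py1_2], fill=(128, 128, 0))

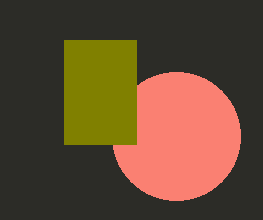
center_x_1 = 176, center_y_1 = 136, radius_1 = 64, px0_2 = 64, py0_2 = 40, px1_2 = 136, py1_2 = 144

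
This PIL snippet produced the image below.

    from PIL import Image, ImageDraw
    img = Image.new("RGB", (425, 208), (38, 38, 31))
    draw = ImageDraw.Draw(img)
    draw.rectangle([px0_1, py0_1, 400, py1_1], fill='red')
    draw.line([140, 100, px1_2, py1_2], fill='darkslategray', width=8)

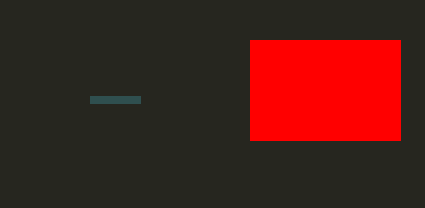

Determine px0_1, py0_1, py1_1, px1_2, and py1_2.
px0_1 = 250
py0_1 = 40
py1_1 = 140
px1_2 = 90
py1_2 = 100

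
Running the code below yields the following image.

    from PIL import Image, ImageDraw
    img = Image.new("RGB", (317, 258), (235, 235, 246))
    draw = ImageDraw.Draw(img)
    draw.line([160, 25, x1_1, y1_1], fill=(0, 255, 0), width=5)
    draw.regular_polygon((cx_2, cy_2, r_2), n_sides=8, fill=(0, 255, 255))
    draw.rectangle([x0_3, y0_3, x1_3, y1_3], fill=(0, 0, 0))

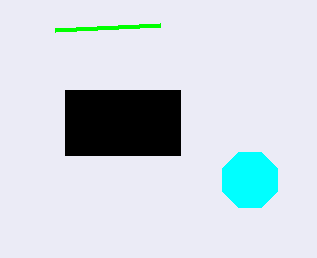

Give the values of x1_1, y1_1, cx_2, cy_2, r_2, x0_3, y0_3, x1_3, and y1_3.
x1_1 = 55
y1_1 = 30
cx_2 = 250
cy_2 = 180
r_2 = 30
x0_3 = 65
y0_3 = 90
x1_3 = 180
y1_3 = 155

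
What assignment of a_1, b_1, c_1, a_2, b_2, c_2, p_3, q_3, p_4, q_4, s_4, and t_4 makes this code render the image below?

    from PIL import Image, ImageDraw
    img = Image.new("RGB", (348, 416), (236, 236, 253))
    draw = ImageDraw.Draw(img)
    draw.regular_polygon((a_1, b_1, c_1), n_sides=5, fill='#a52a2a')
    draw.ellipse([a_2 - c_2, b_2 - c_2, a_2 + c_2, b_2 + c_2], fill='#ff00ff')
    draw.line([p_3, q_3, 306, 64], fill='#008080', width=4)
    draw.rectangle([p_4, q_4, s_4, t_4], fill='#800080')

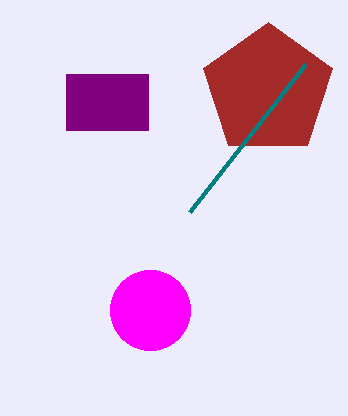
a_1 = 268
b_1 = 90
c_1 = 68
a_2 = 150
b_2 = 310
c_2 = 40
p_3 = 190
q_3 = 212
p_4 = 66
q_4 = 74
s_4 = 148
t_4 = 130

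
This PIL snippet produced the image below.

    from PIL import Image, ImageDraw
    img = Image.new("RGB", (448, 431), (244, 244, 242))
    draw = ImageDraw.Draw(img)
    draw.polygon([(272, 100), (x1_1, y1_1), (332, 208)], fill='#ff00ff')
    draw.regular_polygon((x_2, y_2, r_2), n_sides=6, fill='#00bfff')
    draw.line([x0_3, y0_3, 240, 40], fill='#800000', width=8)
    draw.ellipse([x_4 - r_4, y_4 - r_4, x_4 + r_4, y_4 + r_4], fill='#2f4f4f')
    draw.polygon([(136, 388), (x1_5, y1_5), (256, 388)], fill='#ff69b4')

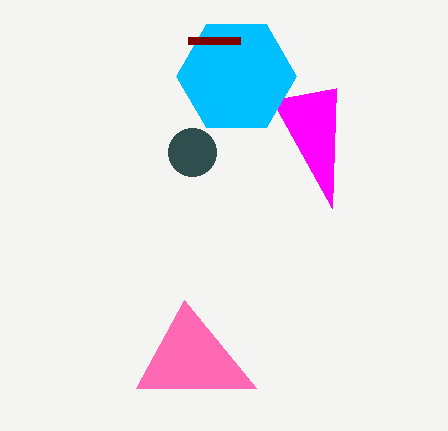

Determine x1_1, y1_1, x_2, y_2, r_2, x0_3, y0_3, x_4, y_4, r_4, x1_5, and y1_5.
x1_1 = 336
y1_1 = 88
x_2 = 236
y_2 = 76
r_2 = 60
x0_3 = 188
y0_3 = 40
x_4 = 192
y_4 = 152
r_4 = 24
x1_5 = 184
y1_5 = 300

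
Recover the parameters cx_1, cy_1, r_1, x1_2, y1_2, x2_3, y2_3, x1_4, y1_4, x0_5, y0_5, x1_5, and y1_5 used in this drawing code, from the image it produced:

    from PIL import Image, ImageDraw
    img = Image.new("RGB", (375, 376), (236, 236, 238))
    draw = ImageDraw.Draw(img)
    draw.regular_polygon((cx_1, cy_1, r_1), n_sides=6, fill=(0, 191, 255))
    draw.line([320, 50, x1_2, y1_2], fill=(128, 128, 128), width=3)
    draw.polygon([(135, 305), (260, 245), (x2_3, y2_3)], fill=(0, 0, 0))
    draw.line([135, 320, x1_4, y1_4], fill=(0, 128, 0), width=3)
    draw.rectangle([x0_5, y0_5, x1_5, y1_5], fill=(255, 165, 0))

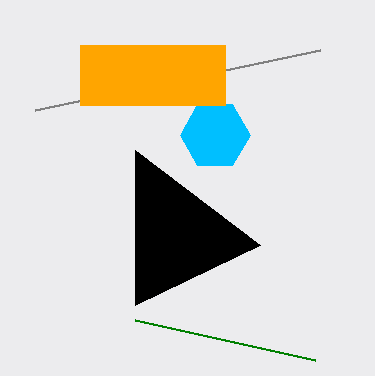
cx_1 = 215; cy_1 = 135; r_1 = 35; x1_2 = 35; y1_2 = 110; x2_3 = 135; y2_3 = 150; x1_4 = 315; y1_4 = 360; x0_5 = 80; y0_5 = 45; x1_5 = 225; y1_5 = 105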